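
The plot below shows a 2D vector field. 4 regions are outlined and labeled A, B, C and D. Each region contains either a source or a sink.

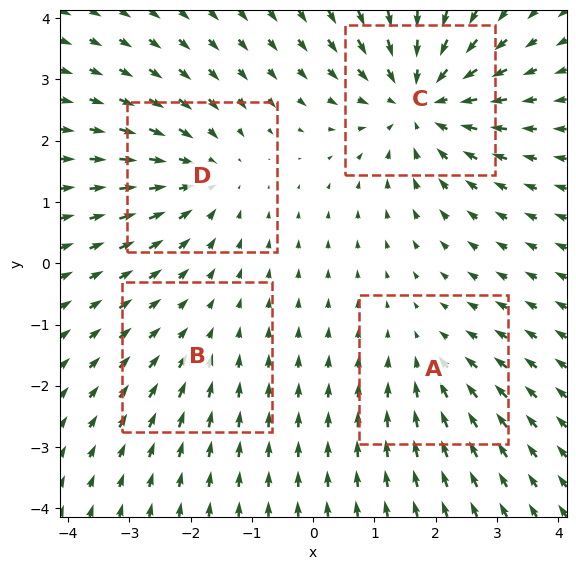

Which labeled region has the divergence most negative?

Divergence at each region's feature centre — A: about -3, B: about -2, C: about -6, D: about -4. Region C is most negative.

C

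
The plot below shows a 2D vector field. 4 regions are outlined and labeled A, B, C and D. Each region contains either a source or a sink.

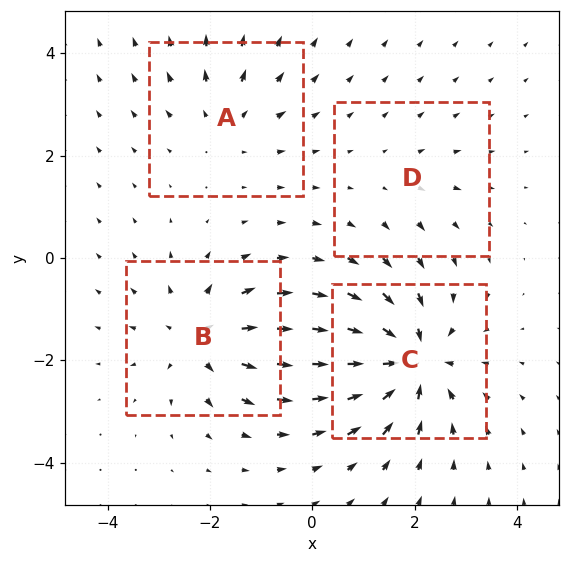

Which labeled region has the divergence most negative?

Divergence at each region's feature centre — A: about +3, B: about +6, C: about -8, D: about +2. Region C is most negative.

C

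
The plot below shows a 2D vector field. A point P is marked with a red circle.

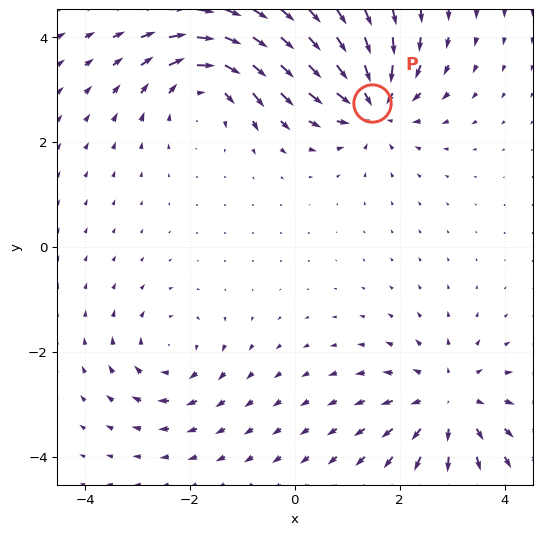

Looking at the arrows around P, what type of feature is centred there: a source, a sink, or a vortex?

At P (1.5, 2.8) the arrows converge inward. Divergence about -5, curl ≈0 — negative divergence with near-zero curl is a sink.

sink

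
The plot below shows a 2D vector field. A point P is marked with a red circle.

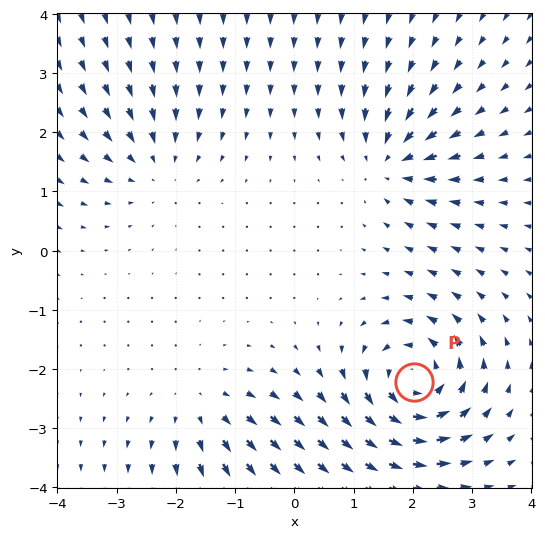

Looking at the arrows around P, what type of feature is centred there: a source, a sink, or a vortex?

vortex

At P (2.0, -2.2) the arrows circulate counterclockwise. Divergence ≈0, curl about +6 — near-zero divergence with nonzero curl is a vortex.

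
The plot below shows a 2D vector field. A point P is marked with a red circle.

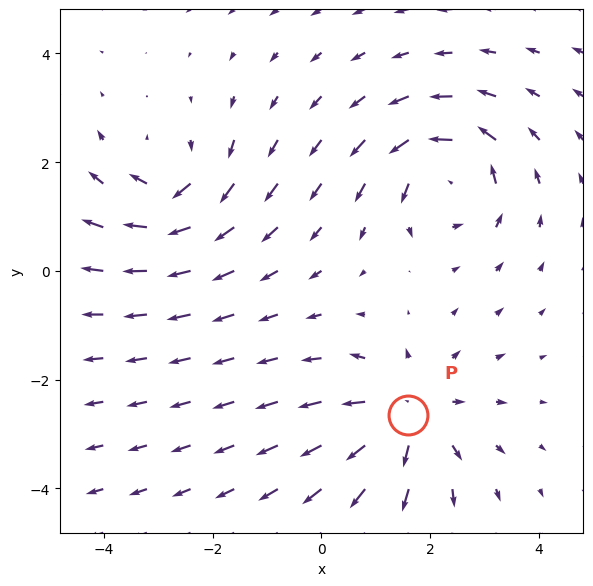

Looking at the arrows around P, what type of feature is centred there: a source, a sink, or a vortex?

At P (1.6, -2.6) the arrows spread outward. Divergence about +5, curl ≈0 — positive divergence with near-zero curl is a source.

source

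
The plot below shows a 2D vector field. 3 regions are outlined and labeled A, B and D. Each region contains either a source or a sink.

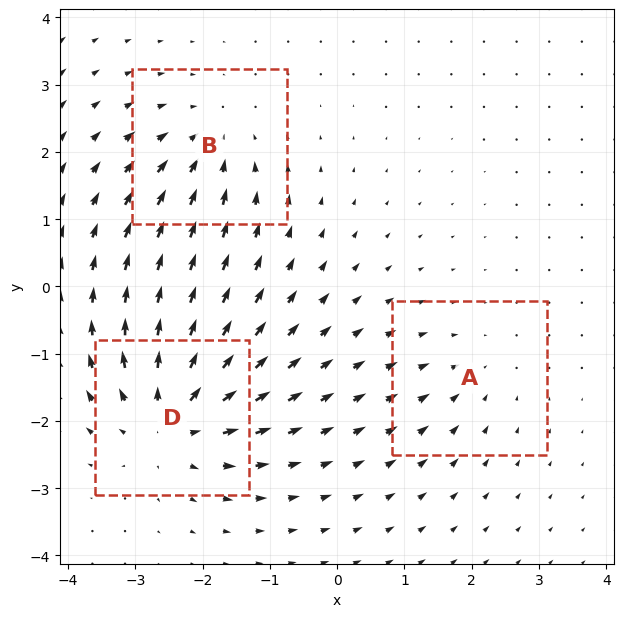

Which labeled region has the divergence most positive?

D

Divergence at each region's feature centre — A: about -2, B: about -3, D: about +5. Region D is most positive.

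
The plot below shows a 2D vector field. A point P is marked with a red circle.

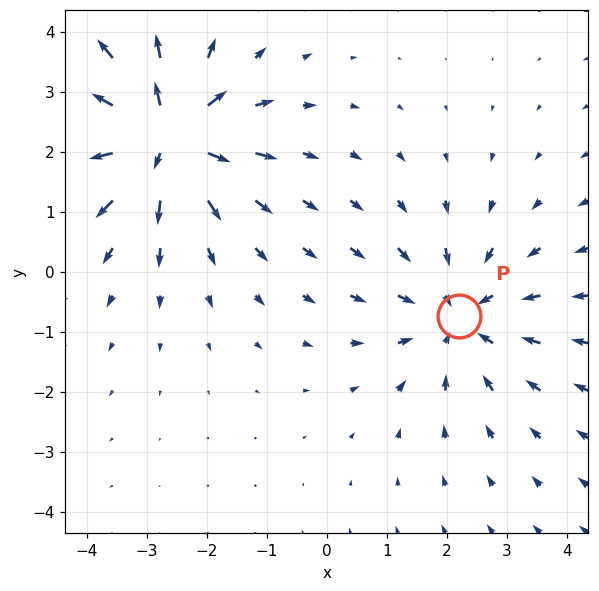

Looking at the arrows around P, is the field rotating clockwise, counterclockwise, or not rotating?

not rotating

Near P at (2.2, -0.7) the arrows show no circulation. The curl there is ≈0.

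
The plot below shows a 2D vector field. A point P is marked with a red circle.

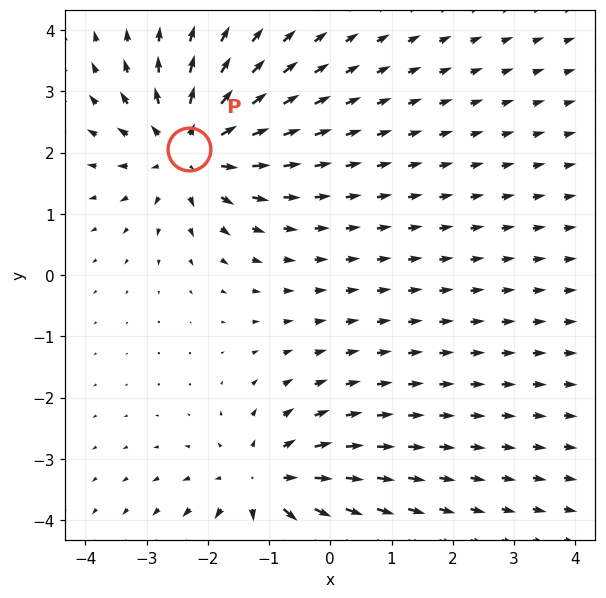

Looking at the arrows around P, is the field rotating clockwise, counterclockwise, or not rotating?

Near P at (-2.3, 2.1) the arrows show no circulation. The curl there is ≈0.

not rotating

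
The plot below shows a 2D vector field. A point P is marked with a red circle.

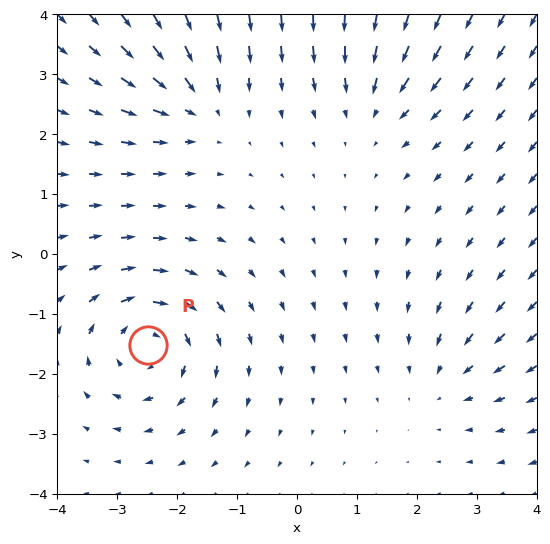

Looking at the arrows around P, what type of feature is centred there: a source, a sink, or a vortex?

vortex

At P (-2.5, -1.5) the arrows circulate clockwise. Divergence ≈0, curl about -5 — near-zero divergence with nonzero curl is a vortex.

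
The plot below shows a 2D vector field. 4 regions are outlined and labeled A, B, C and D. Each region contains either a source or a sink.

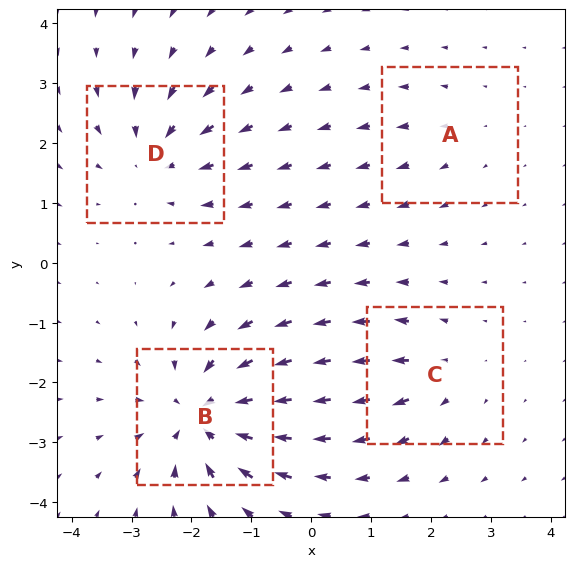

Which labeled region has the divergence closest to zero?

Divergence at each region's feature centre — A: about +2, B: about -8, C: about +4, D: about -5. Region A is closest to zero.

A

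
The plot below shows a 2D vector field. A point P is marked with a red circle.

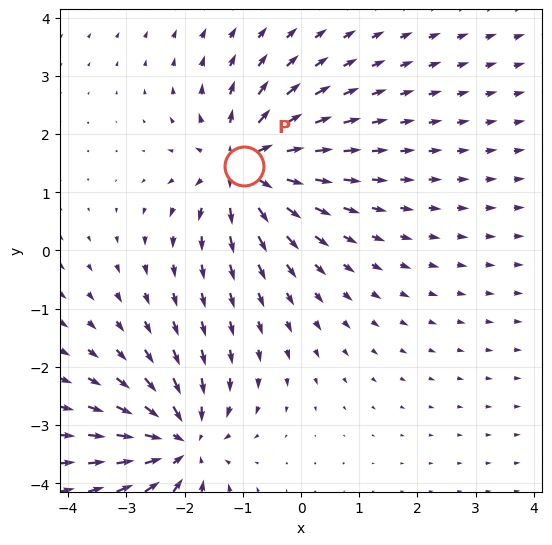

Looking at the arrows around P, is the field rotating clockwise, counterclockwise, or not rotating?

Near P at (-1.0, 1.5) the arrows show no circulation. The curl there is ≈0.

not rotating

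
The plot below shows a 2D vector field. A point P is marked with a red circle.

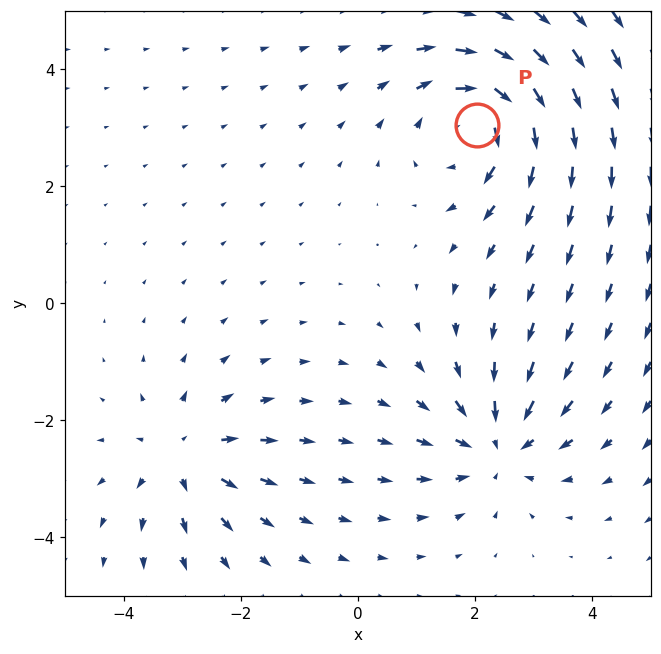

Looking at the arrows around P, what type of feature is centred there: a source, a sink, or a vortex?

At P (2.0, 3.0) the arrows circulate clockwise. Divergence ≈0, curl about -4 — near-zero divergence with nonzero curl is a vortex.

vortex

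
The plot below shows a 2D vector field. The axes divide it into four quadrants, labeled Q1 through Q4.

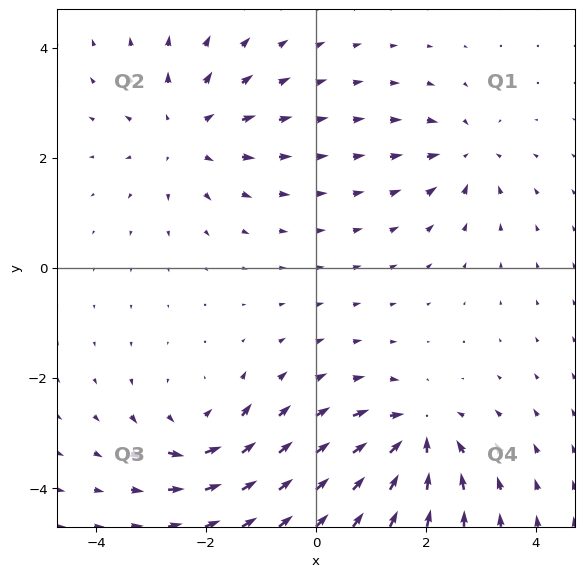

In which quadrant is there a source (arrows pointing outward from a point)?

The source sits at approximately (-2.4, 2.5), which lies in quadrant Q2. The divergence there is about +4, positive as expected for a source.

Q2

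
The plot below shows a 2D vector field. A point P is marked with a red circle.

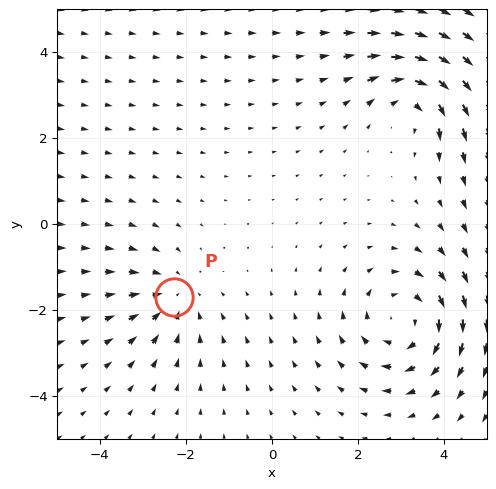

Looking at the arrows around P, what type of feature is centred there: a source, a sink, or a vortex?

At P (-2.3, -1.7) the arrows converge inward. Divergence about -3, curl ≈0 — negative divergence with near-zero curl is a sink.

sink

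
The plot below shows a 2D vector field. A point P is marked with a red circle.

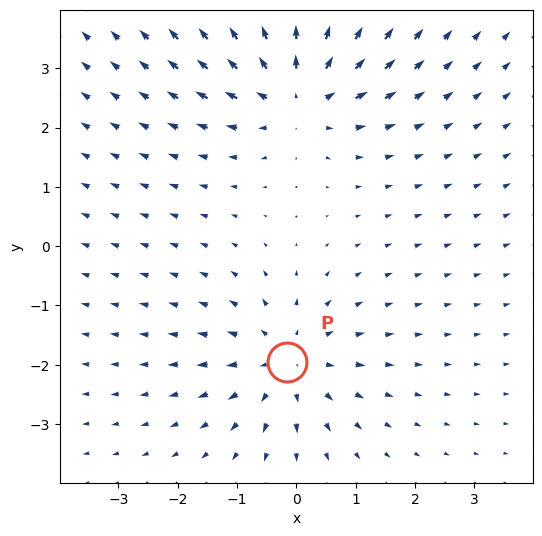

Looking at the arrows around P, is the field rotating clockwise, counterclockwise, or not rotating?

not rotating

Near P at (-0.2, -2.0) the arrows show no circulation. The curl there is ≈0.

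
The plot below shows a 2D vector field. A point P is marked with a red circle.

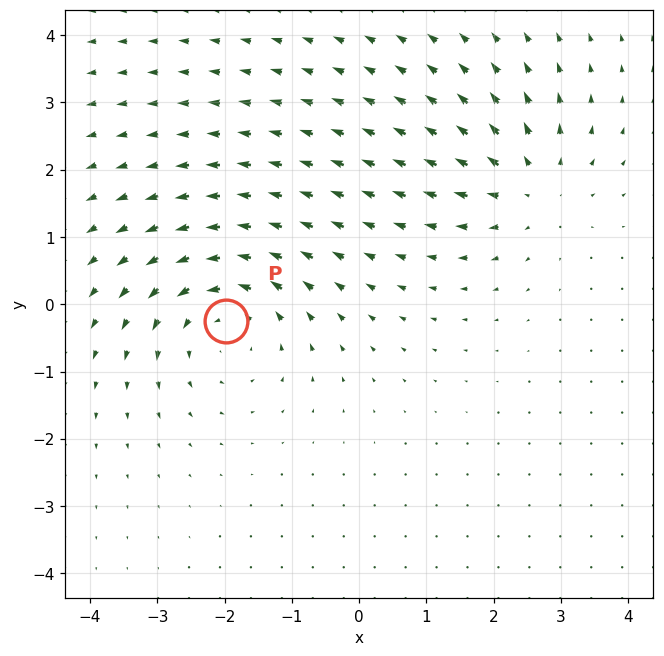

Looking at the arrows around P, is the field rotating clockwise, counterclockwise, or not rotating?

Near P at (-2.0, -0.2) the arrows circulate counterclockwise. The curl (z-component) there is about +4; positive curl means counterclockwise rotation.

counterclockwise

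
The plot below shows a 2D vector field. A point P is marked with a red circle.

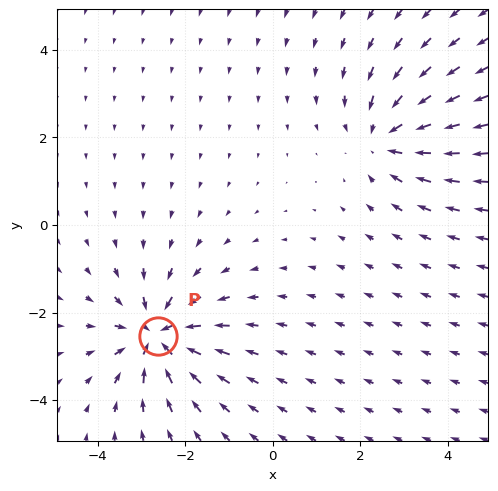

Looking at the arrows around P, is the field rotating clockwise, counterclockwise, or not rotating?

Near P at (-2.6, -2.5) the arrows show no circulation. The curl there is ≈0.

not rotating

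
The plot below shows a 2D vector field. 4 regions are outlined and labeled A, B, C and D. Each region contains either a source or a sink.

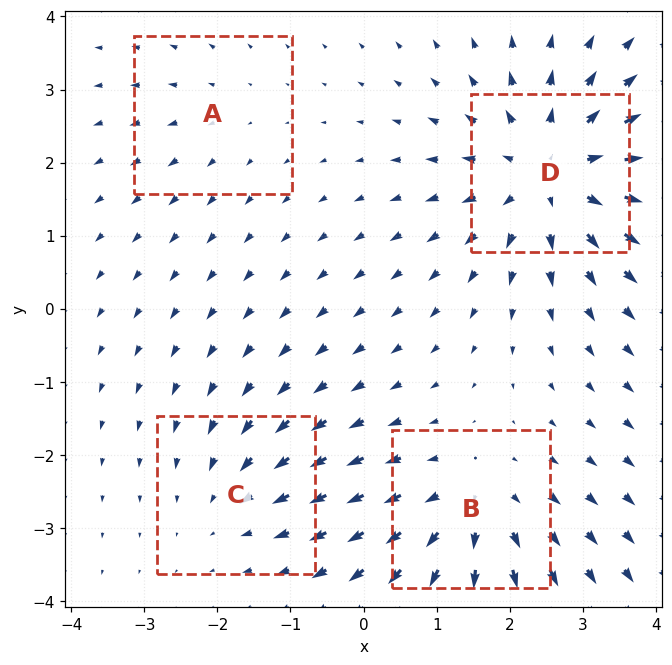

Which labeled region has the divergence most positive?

Divergence at each region's feature centre — A: about +2, B: about +5, C: about -3, D: about +7. Region D is most positive.

D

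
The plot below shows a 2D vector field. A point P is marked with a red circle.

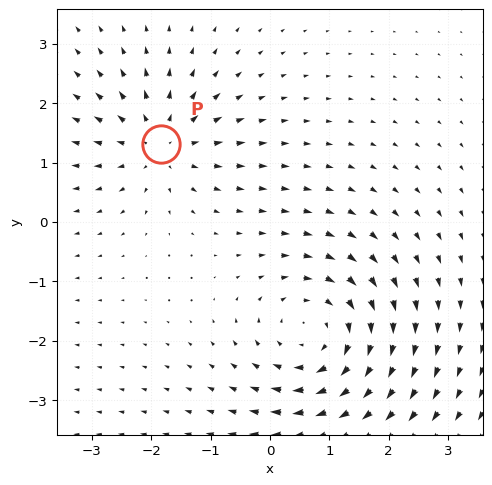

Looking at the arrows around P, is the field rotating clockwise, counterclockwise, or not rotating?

Near P at (-1.8, 1.3) the arrows show no circulation. The curl there is ≈0.

not rotating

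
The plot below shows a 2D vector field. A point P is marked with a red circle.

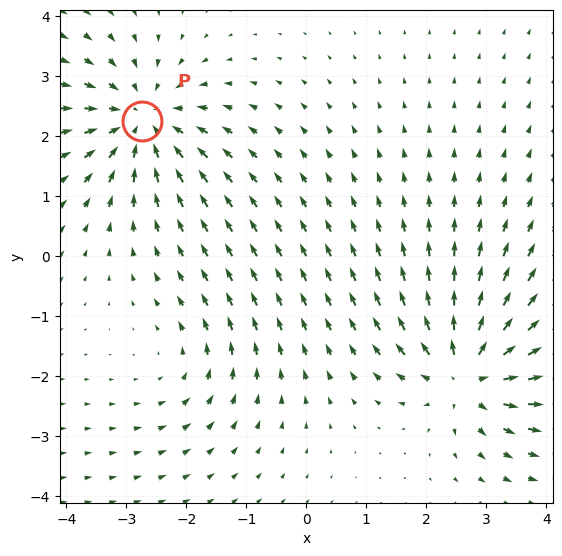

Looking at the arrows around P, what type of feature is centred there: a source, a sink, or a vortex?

sink

At P (-2.7, 2.3) the arrows converge inward. Divergence about -5, curl ≈0 — negative divergence with near-zero curl is a sink.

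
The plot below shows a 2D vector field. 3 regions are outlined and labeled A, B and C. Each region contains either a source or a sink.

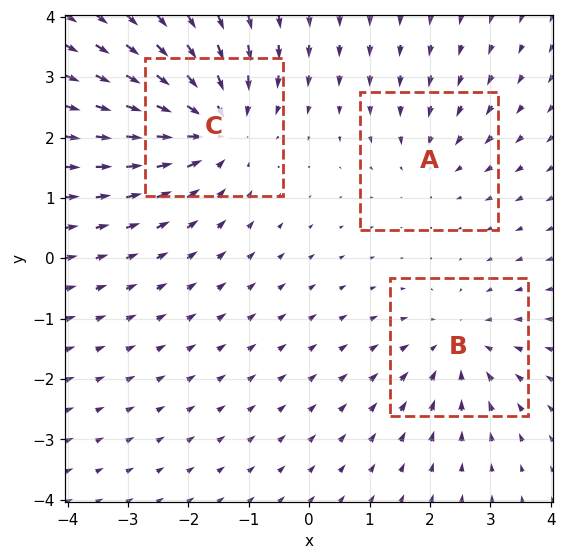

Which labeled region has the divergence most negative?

C

Divergence at each region's feature centre — A: about -2, B: about -3, C: about -4. Region C is most negative.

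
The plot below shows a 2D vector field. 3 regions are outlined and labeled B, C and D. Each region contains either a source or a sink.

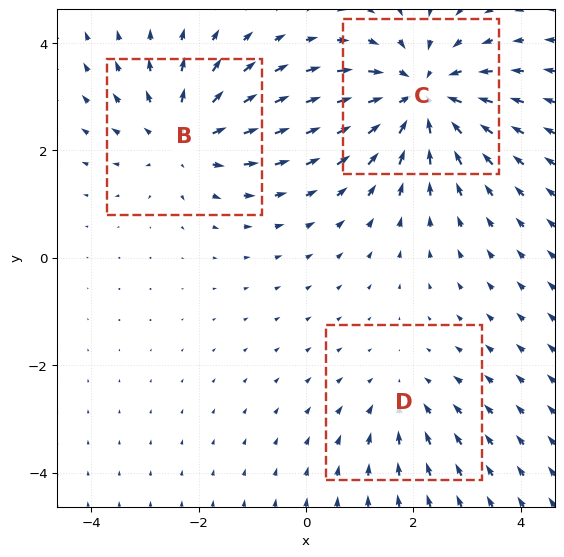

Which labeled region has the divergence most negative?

C

Divergence at each region's feature centre — B: about +3, C: about -4, D: about -2. Region C is most negative.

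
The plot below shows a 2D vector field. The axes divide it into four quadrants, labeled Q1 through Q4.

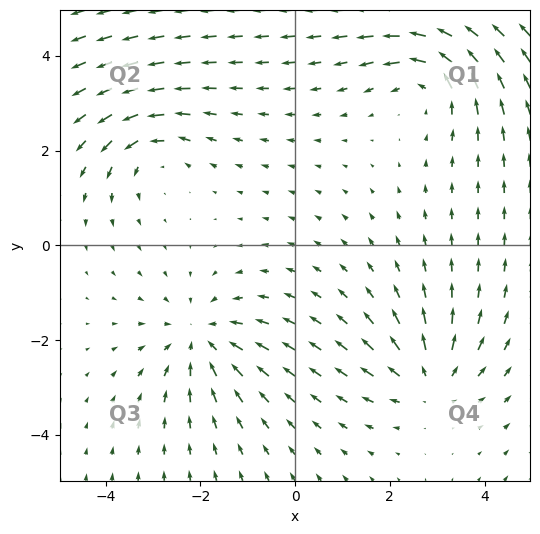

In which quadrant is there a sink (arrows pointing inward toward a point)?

The sink sits at approximately (-2.0, -2.0), which lies in quadrant Q3. The divergence there is about -4, negative as expected for a sink.

Q3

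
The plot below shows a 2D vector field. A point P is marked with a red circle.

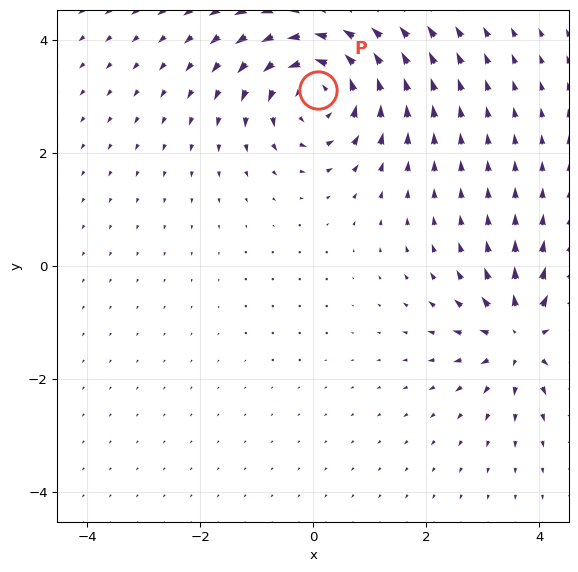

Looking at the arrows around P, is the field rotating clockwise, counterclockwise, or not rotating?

Near P at (0.1, 3.1) the arrows circulate counterclockwise. The curl (z-component) there is about +4; positive curl means counterclockwise rotation.

counterclockwise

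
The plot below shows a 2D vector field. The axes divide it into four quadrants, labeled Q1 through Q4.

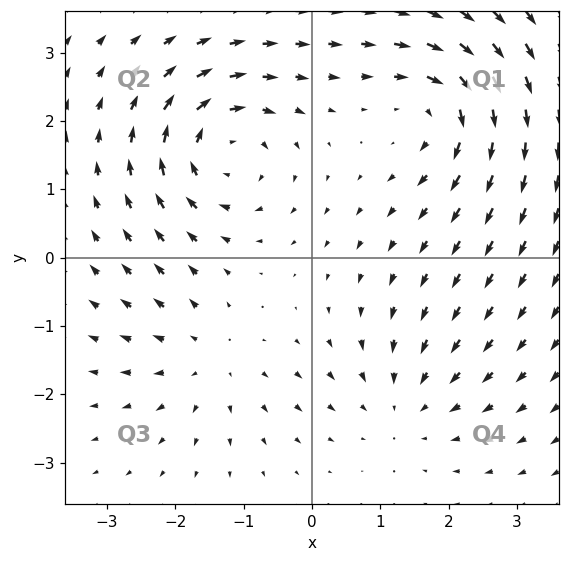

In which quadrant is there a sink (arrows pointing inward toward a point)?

Q4

The sink sits at approximately (1.4, -2.1), which lies in quadrant Q4. The divergence there is about -2, negative as expected for a sink.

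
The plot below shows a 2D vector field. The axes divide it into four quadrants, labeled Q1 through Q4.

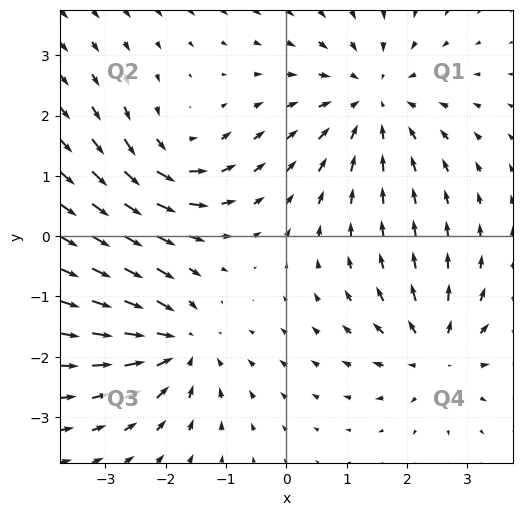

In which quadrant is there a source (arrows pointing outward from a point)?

Q4

The source sits at approximately (2.5, -1.9), which lies in quadrant Q4. The divergence there is about +4, positive as expected for a source.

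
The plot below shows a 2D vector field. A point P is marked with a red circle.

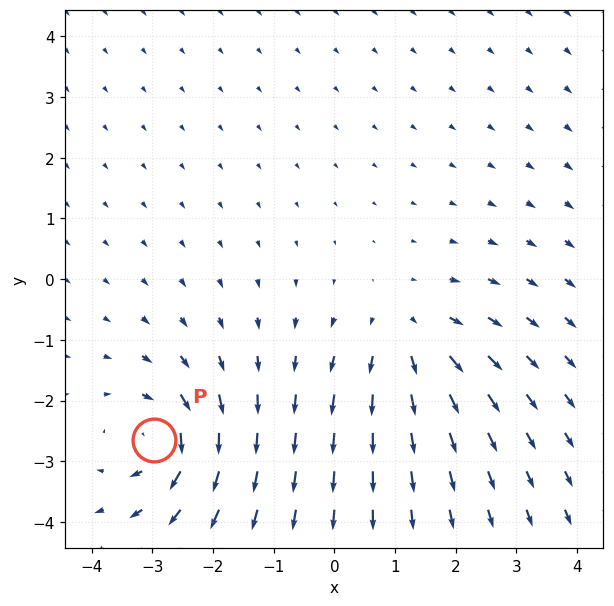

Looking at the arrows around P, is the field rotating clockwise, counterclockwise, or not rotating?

Near P at (-3.0, -2.6) the arrows circulate clockwise. The curl (z-component) there is about -5; negative curl means clockwise rotation.

clockwise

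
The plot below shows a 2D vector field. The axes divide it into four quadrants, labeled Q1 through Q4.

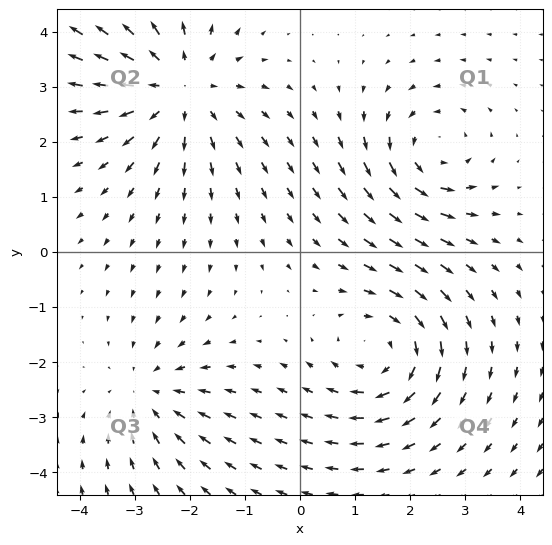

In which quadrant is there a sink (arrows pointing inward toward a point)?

The sink sits at approximately (-2.7, -2.6), which lies in quadrant Q3. The divergence there is about -2, negative as expected for a sink.

Q3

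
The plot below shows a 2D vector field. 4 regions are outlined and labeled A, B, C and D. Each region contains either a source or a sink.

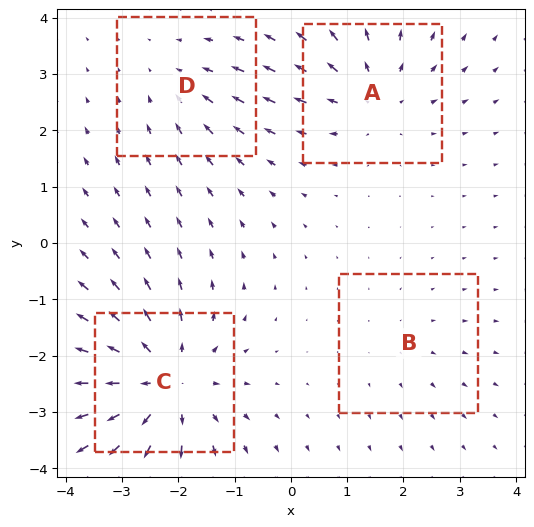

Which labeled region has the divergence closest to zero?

Divergence at each region's feature centre — A: about +4, B: about +2, C: about +6, D: about -3. Region B is closest to zero.

B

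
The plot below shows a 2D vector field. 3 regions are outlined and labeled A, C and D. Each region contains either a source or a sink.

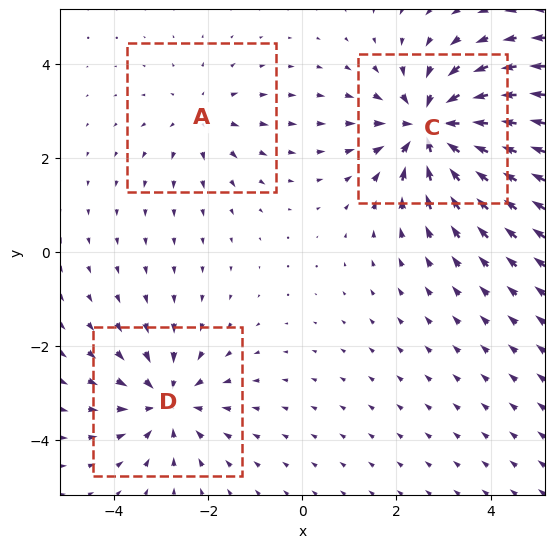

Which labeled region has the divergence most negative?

C

Divergence at each region's feature centre — A: about +2, C: about -5, D: about -3. Region C is most negative.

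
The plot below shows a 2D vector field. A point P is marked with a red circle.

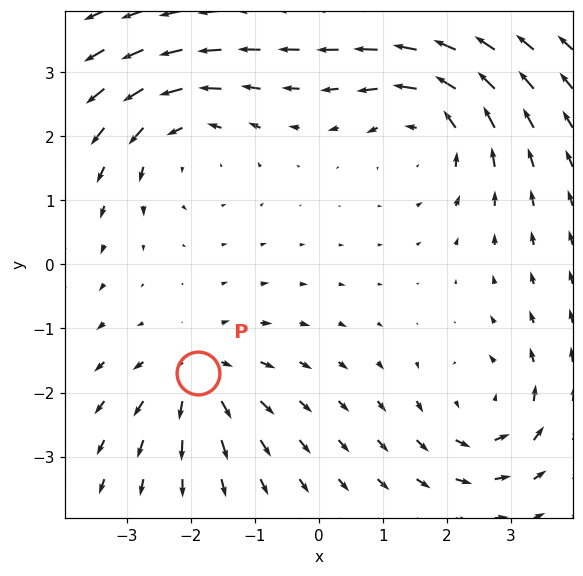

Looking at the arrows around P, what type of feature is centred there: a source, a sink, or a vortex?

source

At P (-1.9, -1.7) the arrows spread outward. Divergence about +5, curl ≈0 — positive divergence with near-zero curl is a source.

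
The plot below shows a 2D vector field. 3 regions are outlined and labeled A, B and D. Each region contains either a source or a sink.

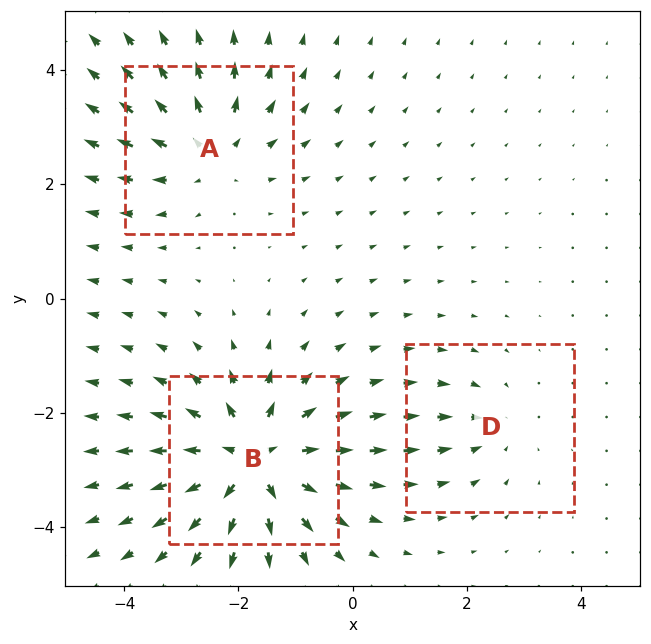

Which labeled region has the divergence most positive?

Divergence at each region's feature centre — A: about +3, B: about +5, D: about -2. Region B is most positive.

B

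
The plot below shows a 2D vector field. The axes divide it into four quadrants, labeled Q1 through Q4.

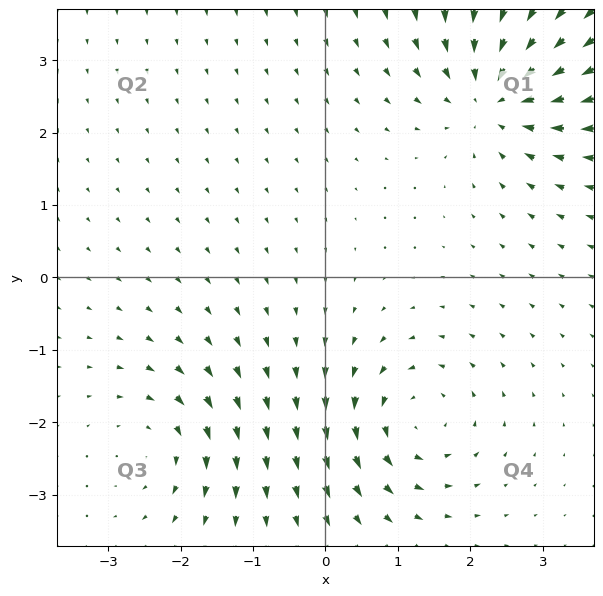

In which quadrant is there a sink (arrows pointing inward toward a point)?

Q1

The sink sits at approximately (2.3, 2.5), which lies in quadrant Q1. The divergence there is about -5, negative as expected for a sink.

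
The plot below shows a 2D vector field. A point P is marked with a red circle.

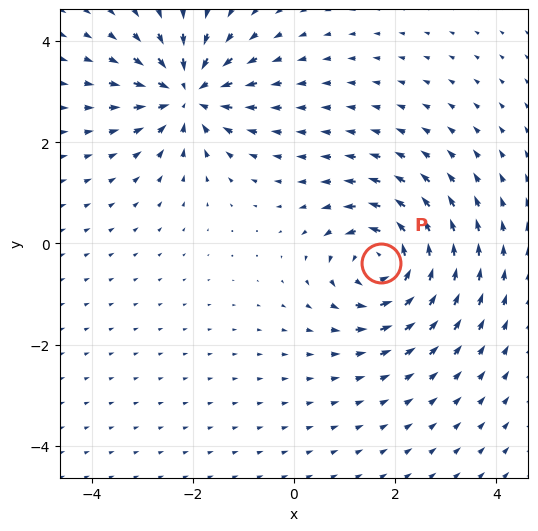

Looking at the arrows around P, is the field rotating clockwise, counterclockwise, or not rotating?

Near P at (1.7, -0.4) the arrows circulate counterclockwise. The curl (z-component) there is about +4; positive curl means counterclockwise rotation.

counterclockwise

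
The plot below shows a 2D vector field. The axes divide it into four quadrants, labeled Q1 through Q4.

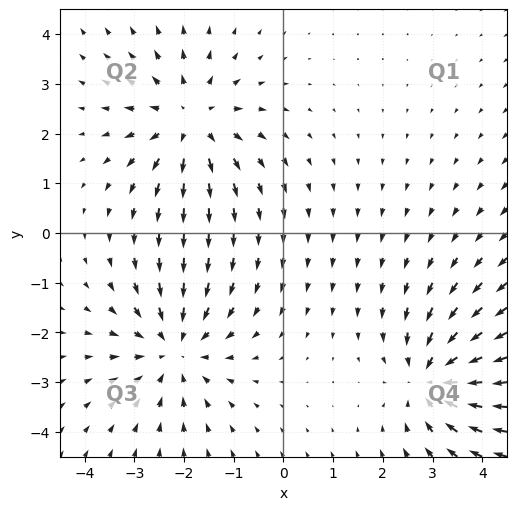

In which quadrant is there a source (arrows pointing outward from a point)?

Q2

The source sits at approximately (-1.9, 2.3), which lies in quadrant Q2. The divergence there is about +4, positive as expected for a source.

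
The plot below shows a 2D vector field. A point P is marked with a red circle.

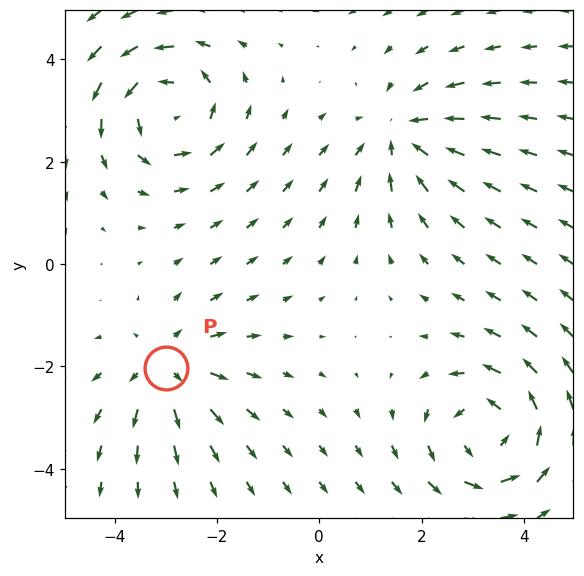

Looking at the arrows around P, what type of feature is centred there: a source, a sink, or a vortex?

At P (-3.0, -2.0) the arrows spread outward. Divergence about +4, curl ≈0 — positive divergence with near-zero curl is a source.

source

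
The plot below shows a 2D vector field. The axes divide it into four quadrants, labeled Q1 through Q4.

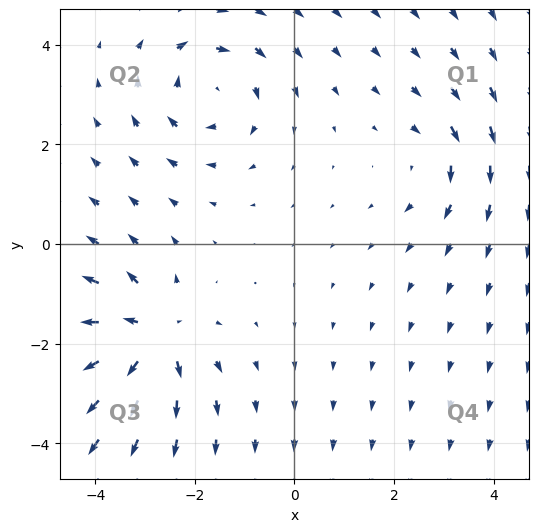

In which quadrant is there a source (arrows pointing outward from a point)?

Q3

The source sits at approximately (-2.9, -1.8), which lies in quadrant Q3. The divergence there is about +5, positive as expected for a source.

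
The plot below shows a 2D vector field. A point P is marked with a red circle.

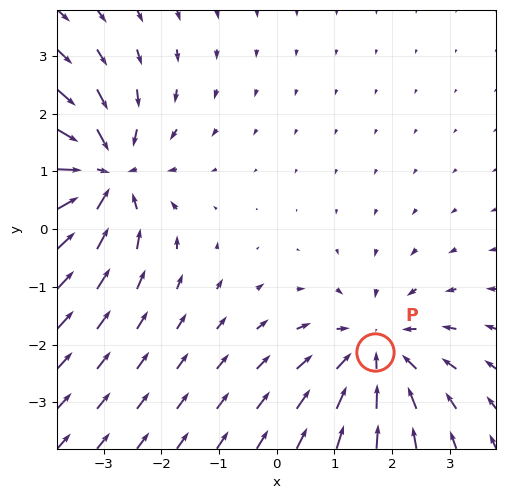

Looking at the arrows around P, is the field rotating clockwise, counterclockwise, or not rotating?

Near P at (1.7, -2.1) the arrows show no circulation. The curl there is ≈0.

not rotating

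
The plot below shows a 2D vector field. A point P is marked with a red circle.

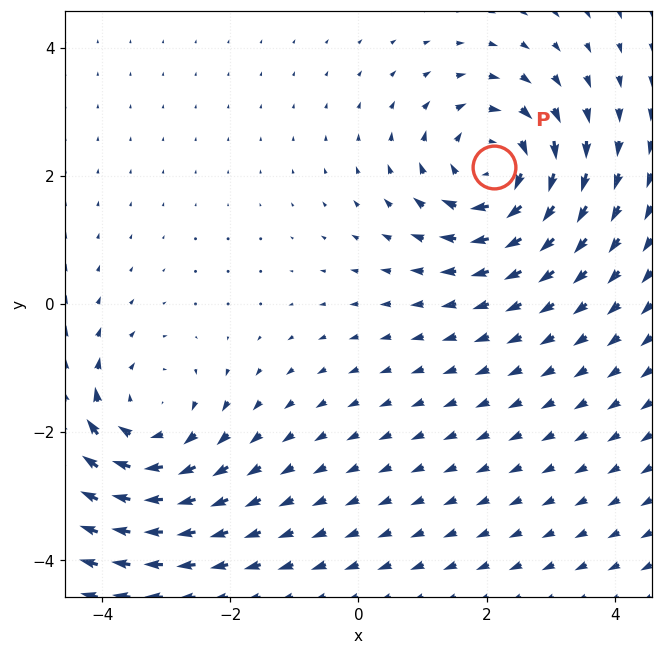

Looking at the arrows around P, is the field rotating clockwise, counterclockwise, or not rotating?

clockwise

Near P at (2.1, 2.1) the arrows circulate clockwise. The curl (z-component) there is about -4; negative curl means clockwise rotation.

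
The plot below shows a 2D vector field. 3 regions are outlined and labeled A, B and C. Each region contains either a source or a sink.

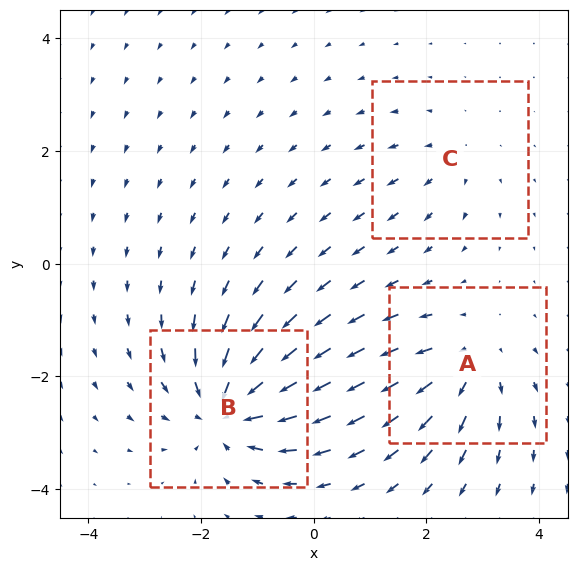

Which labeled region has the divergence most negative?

Divergence at each region's feature centre — A: about +4, B: about -5, C: about +2. Region B is most negative.

B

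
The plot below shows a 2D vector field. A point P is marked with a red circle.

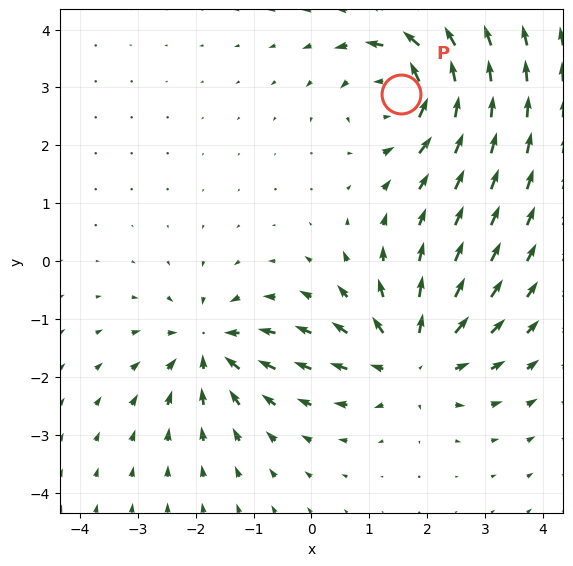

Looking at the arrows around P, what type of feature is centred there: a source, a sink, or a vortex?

At P (1.6, 2.9) the arrows circulate counterclockwise. Divergence ≈0, curl about +5 — near-zero divergence with nonzero curl is a vortex.

vortex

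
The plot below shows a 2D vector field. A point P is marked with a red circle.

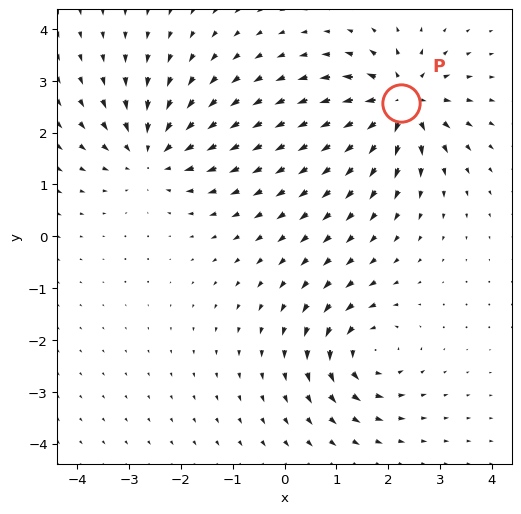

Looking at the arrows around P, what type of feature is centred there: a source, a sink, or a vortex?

source

At P (2.2, 2.6) the arrows spread outward. Divergence about +5, curl ≈0 — positive divergence with near-zero curl is a source.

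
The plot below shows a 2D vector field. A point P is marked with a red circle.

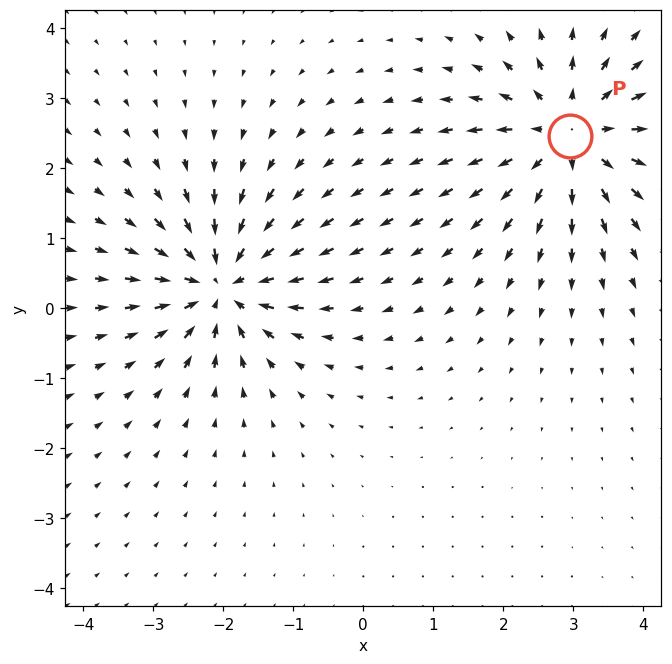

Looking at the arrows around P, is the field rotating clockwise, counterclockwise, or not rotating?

Near P at (2.9, 2.5) the arrows show no circulation. The curl there is ≈0.

not rotating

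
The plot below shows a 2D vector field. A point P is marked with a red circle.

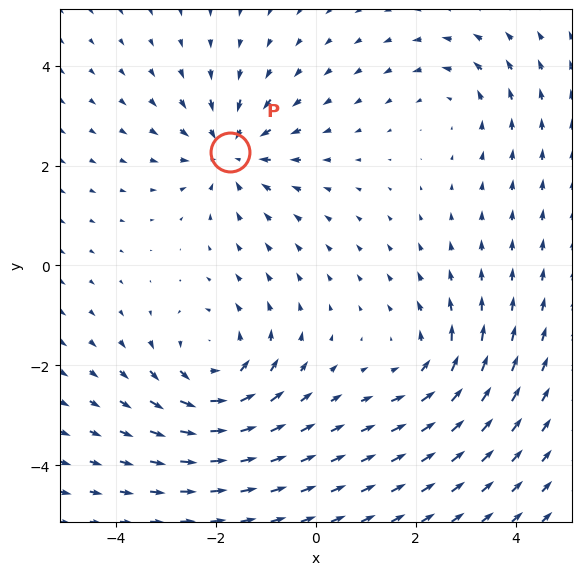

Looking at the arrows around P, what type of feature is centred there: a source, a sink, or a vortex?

sink

At P (-1.7, 2.3) the arrows converge inward. Divergence about -4, curl ≈0 — negative divergence with near-zero curl is a sink.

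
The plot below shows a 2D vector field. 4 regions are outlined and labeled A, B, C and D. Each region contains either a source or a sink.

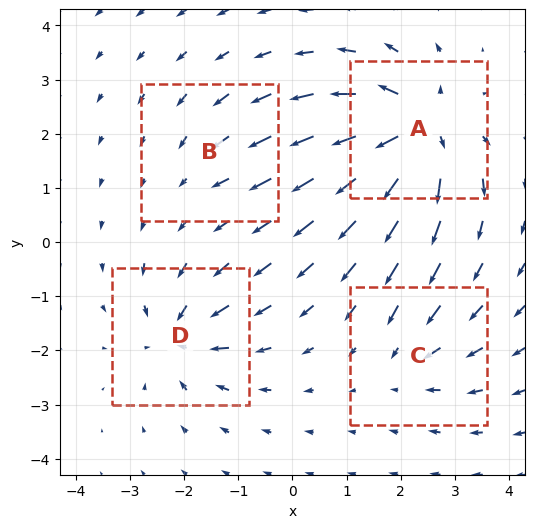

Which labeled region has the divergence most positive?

Divergence at each region's feature centre — A: about +9, B: about -2, C: about -4, D: about -6. Region A is most positive.

A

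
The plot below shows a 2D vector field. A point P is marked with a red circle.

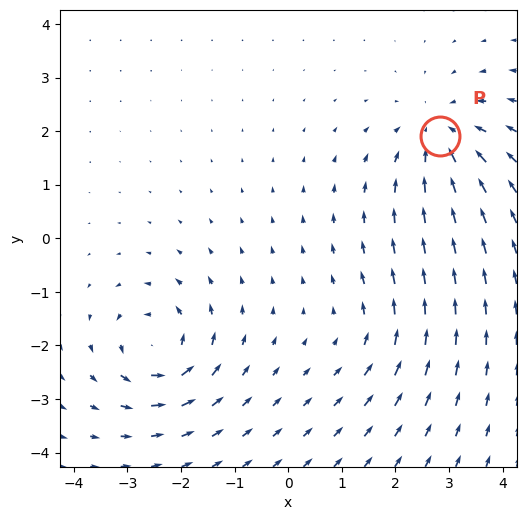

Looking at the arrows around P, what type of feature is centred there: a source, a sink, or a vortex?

At P (2.8, 1.9) the arrows converge inward. Divergence about -4, curl ≈0 — negative divergence with near-zero curl is a sink.

sink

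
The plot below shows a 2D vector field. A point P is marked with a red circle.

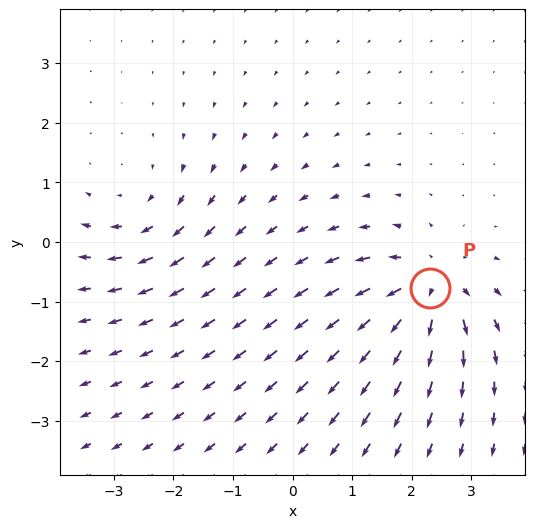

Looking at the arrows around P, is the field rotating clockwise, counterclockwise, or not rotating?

not rotating

Near P at (2.3, -0.8) the arrows show no circulation. The curl there is ≈0.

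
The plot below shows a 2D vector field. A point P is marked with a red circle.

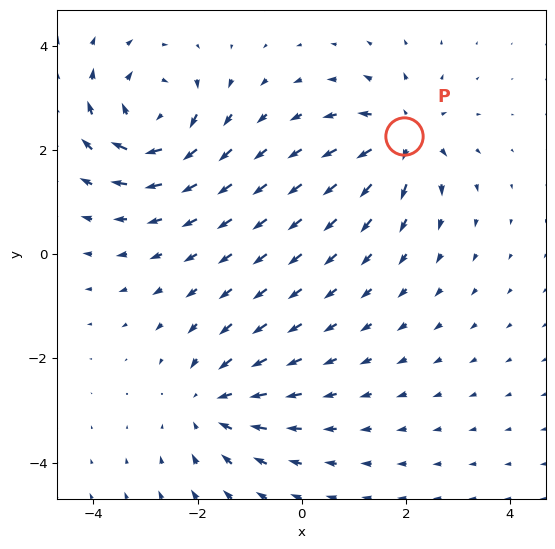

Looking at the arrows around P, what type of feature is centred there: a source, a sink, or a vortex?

source

At P (2.0, 2.3) the arrows spread outward. Divergence about +4, curl ≈0 — positive divergence with near-zero curl is a source.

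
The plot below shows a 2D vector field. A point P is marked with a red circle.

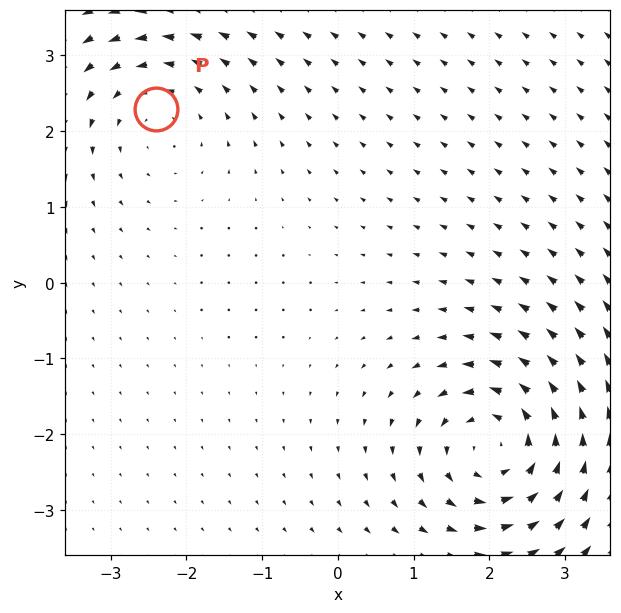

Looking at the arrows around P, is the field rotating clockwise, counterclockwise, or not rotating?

Near P at (-2.4, 2.3) the arrows circulate counterclockwise. The curl (z-component) there is about +2; positive curl means counterclockwise rotation.

counterclockwise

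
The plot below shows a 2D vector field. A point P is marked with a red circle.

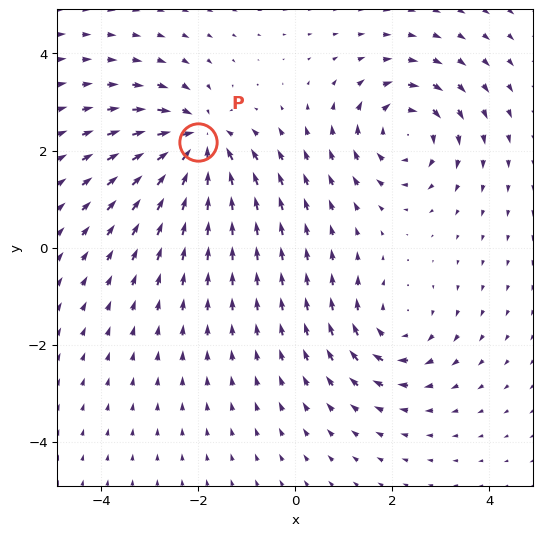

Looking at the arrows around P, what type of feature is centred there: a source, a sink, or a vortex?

At P (-2.0, 2.2) the arrows converge inward. Divergence about -5, curl ≈0 — negative divergence with near-zero curl is a sink.

sink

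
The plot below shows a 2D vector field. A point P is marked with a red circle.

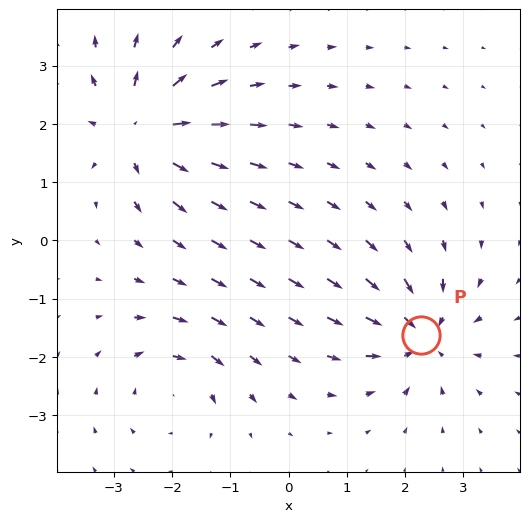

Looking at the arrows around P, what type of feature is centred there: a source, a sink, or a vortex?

sink

At P (2.3, -1.6) the arrows converge inward. Divergence about -6, curl ≈0 — negative divergence with near-zero curl is a sink.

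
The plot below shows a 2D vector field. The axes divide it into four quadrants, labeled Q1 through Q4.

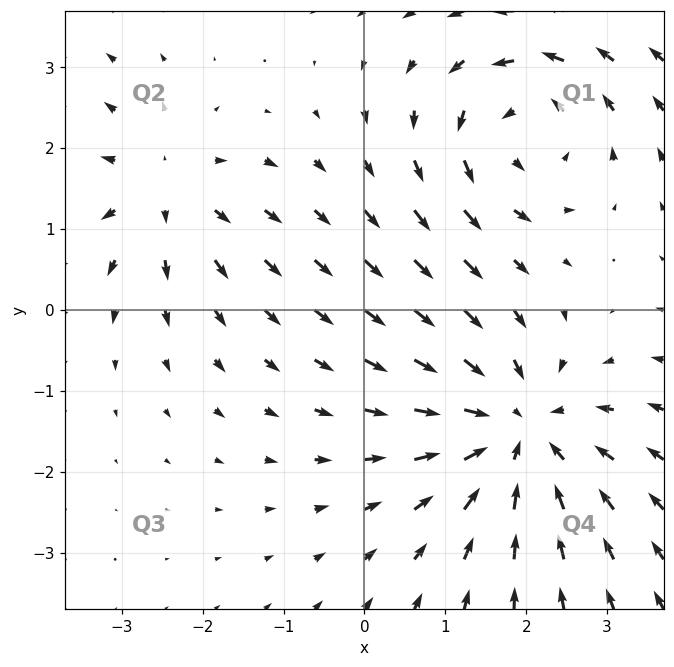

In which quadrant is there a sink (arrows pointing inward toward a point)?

Q4

The sink sits at approximately (1.9, -1.5), which lies in quadrant Q4. The divergence there is about -5, negative as expected for a sink.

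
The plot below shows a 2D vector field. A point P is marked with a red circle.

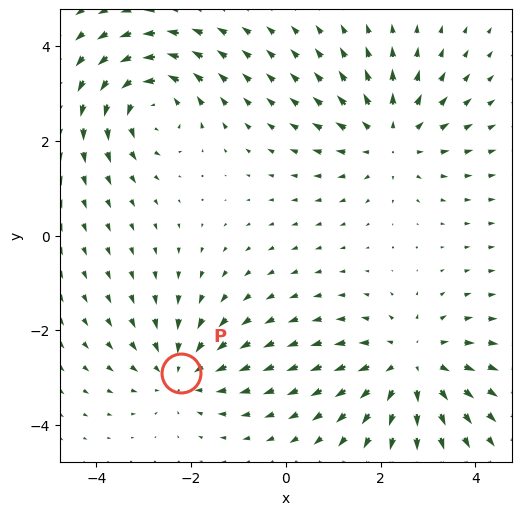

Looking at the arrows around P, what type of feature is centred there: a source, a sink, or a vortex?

sink

At P (-2.2, -2.9) the arrows converge inward. Divergence about -3, curl ≈0 — negative divergence with near-zero curl is a sink.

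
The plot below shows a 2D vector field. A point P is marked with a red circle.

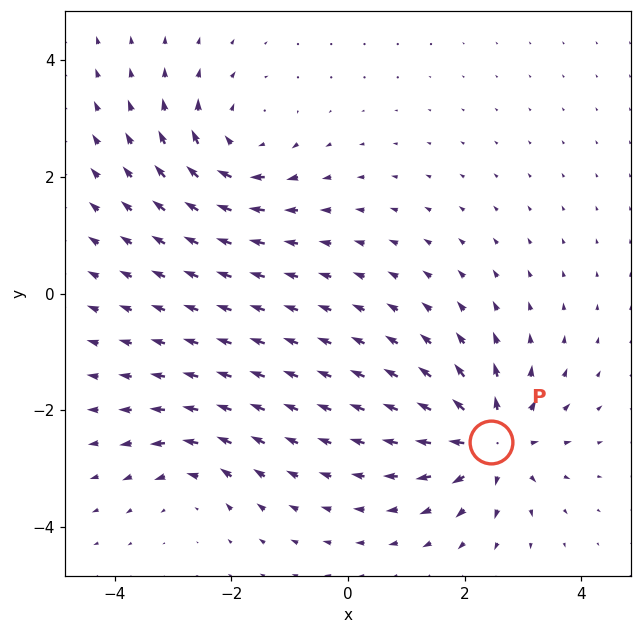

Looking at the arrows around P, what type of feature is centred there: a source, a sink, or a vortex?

source

At P (2.5, -2.5) the arrows spread outward. Divergence about +7, curl ≈0 — positive divergence with near-zero curl is a source.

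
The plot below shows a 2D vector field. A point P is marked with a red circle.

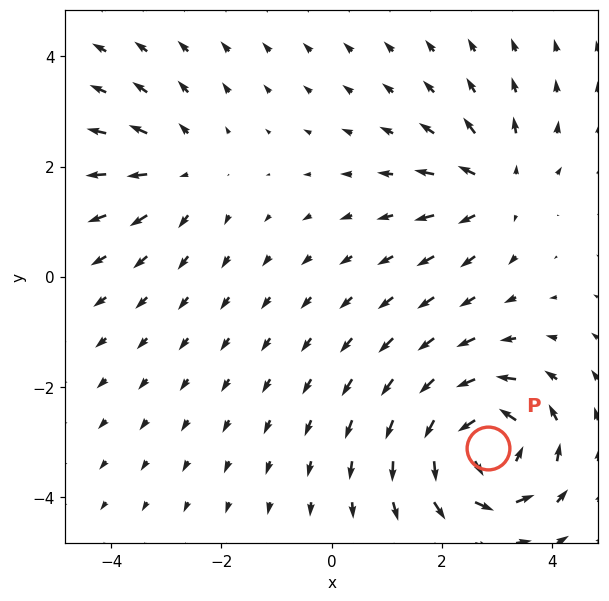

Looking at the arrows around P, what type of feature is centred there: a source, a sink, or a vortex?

At P (2.8, -3.1) the arrows circulate counterclockwise. Divergence ≈0, curl about +6 — near-zero divergence with nonzero curl is a vortex.

vortex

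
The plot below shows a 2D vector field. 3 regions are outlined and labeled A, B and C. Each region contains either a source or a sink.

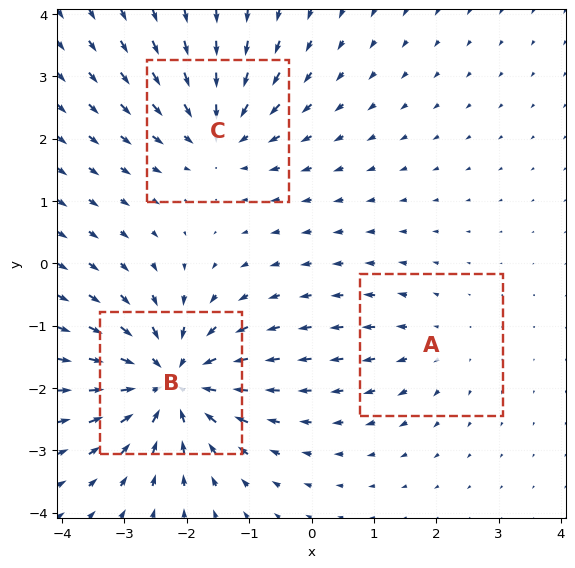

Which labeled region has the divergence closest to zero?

A

Divergence at each region's feature centre — A: about +2, B: about -6, C: about -4. Region A is closest to zero.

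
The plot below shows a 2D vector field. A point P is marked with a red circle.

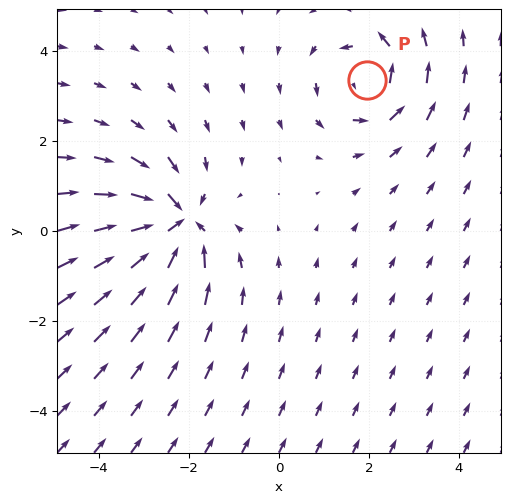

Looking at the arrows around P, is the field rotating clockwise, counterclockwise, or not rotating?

counterclockwise

Near P at (1.9, 3.3) the arrows circulate counterclockwise. The curl (z-component) there is about +4; positive curl means counterclockwise rotation.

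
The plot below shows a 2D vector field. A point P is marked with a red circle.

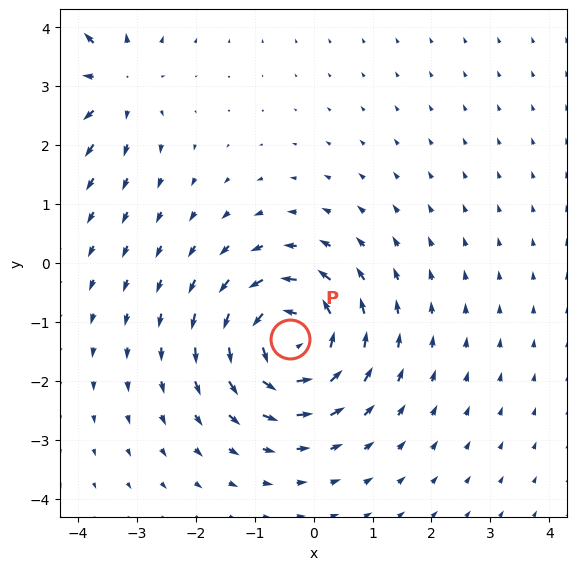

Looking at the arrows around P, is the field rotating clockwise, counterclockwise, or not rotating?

counterclockwise

Near P at (-0.4, -1.3) the arrows circulate counterclockwise. The curl (z-component) there is about +6; positive curl means counterclockwise rotation.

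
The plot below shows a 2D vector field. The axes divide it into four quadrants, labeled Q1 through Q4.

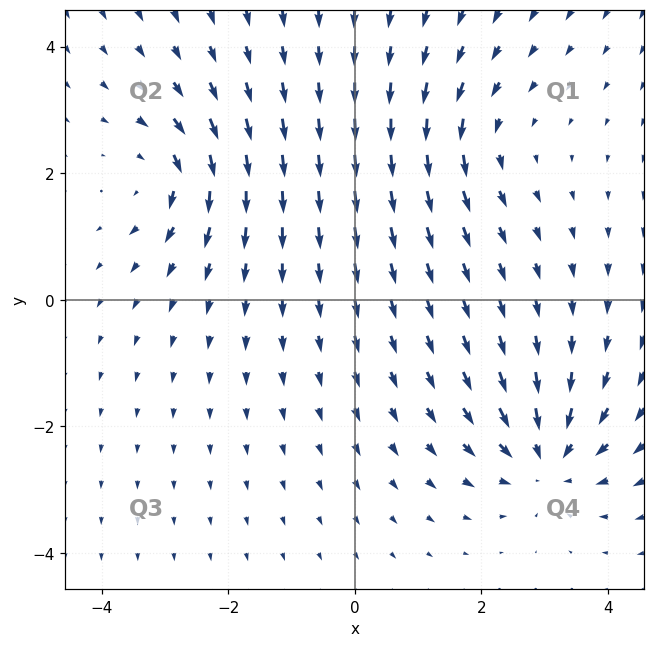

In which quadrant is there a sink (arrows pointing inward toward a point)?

Q4

The sink sits at approximately (3.0, -2.5), which lies in quadrant Q4. The divergence there is about -5, negative as expected for a sink.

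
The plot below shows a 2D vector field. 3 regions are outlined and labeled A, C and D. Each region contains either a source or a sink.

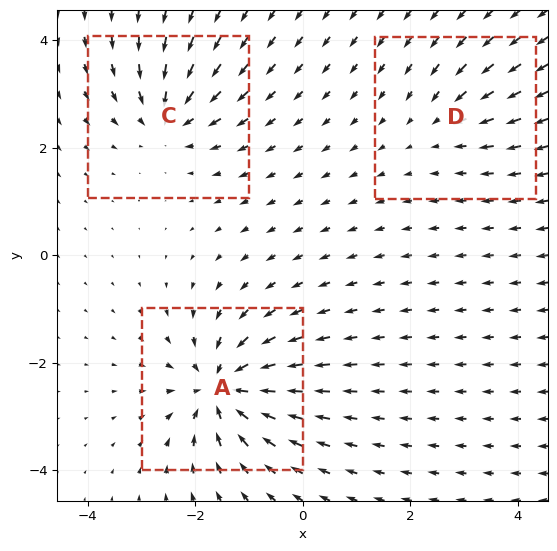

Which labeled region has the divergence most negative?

A

Divergence at each region's feature centre — A: about -6, C: about -4, D: about -2. Region A is most negative.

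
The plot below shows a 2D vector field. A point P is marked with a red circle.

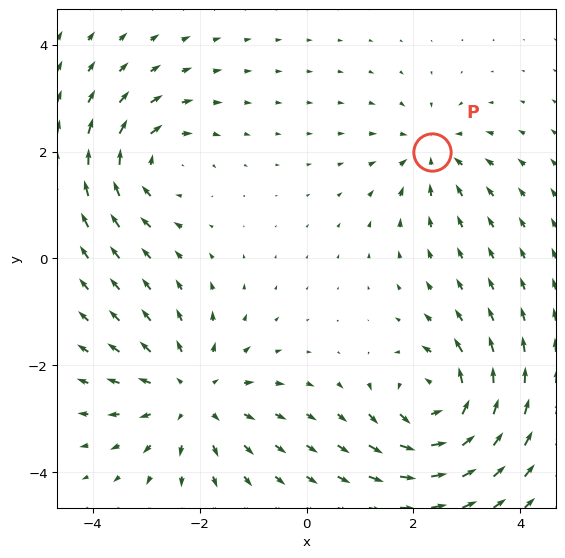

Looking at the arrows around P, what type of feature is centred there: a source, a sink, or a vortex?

At P (2.3, 2.0) the arrows converge inward. Divergence about -4, curl ≈0 — negative divergence with near-zero curl is a sink.

sink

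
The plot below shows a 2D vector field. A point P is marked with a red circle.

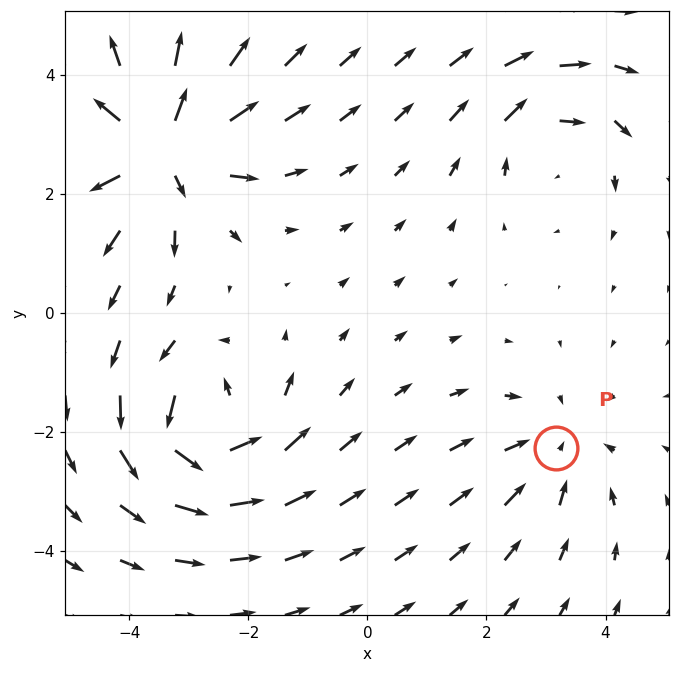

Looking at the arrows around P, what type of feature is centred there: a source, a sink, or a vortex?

At P (3.2, -2.3) the arrows converge inward. Divergence about -3, curl ≈0 — negative divergence with near-zero curl is a sink.

sink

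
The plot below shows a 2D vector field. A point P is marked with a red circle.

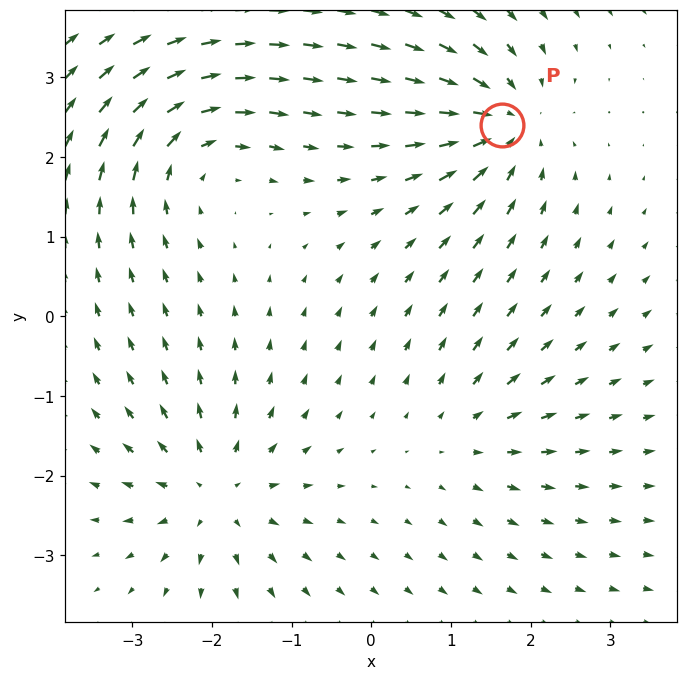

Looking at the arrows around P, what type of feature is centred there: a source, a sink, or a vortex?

sink

At P (1.6, 2.4) the arrows converge inward. Divergence about -6, curl ≈0 — negative divergence with near-zero curl is a sink.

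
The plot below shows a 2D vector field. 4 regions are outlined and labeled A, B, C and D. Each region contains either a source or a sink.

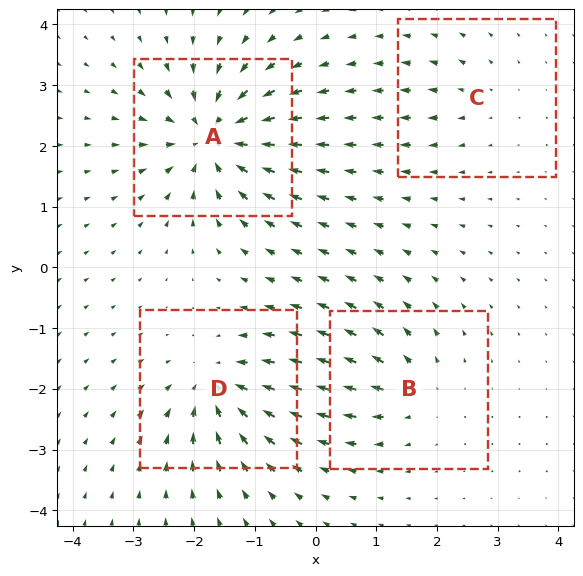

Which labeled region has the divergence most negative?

A

Divergence at each region's feature centre — A: about -8, B: about +4, C: about +3, D: about -6. Region A is most negative.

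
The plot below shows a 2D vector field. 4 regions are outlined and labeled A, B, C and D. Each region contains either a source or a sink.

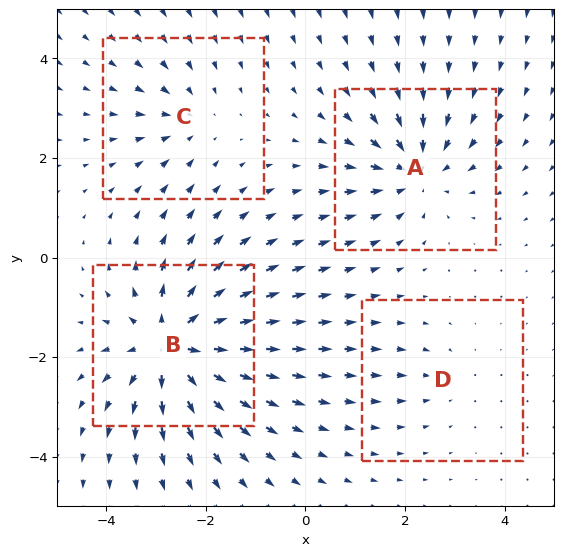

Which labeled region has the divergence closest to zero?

Divergence at each region's feature centre — A: about -5, B: about +7, C: about -3, D: about -2. Region D is closest to zero.

D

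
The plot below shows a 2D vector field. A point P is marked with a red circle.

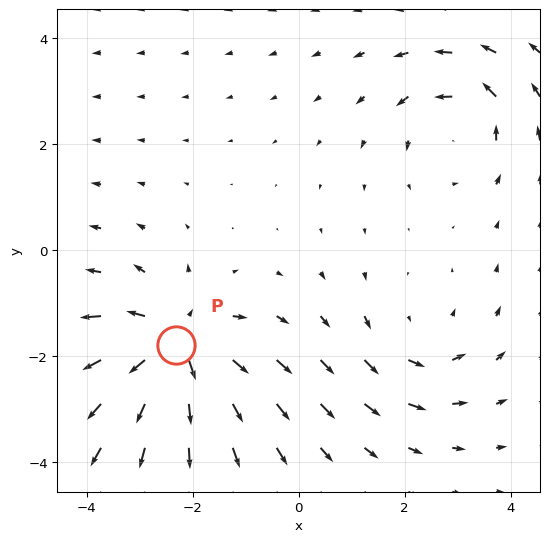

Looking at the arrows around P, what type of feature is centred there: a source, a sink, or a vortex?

source

At P (-2.3, -1.8) the arrows spread outward. Divergence about +5, curl ≈0 — positive divergence with near-zero curl is a source.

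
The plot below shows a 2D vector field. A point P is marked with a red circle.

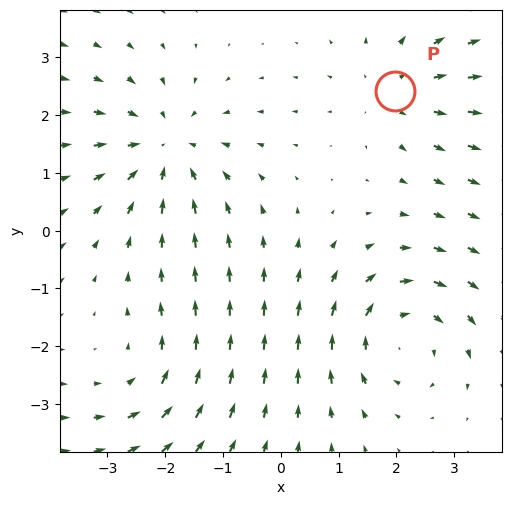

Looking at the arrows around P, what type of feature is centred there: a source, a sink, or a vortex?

At P (2.0, 2.4) the arrows spread outward. Divergence about +2, curl ≈0 — positive divergence with near-zero curl is a source.

source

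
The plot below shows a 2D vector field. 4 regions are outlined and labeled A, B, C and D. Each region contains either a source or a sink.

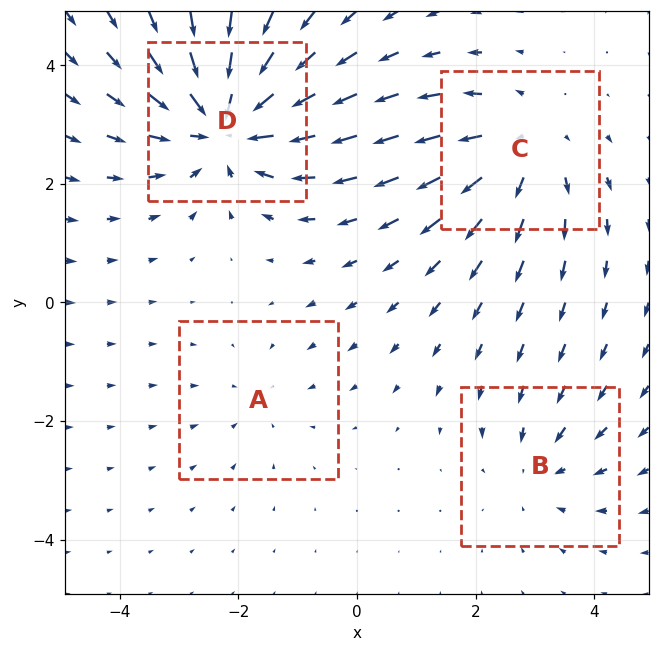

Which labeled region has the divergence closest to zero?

A

Divergence at each region's feature centre — A: about -2, B: about -3, C: about +4, D: about -6. Region A is closest to zero.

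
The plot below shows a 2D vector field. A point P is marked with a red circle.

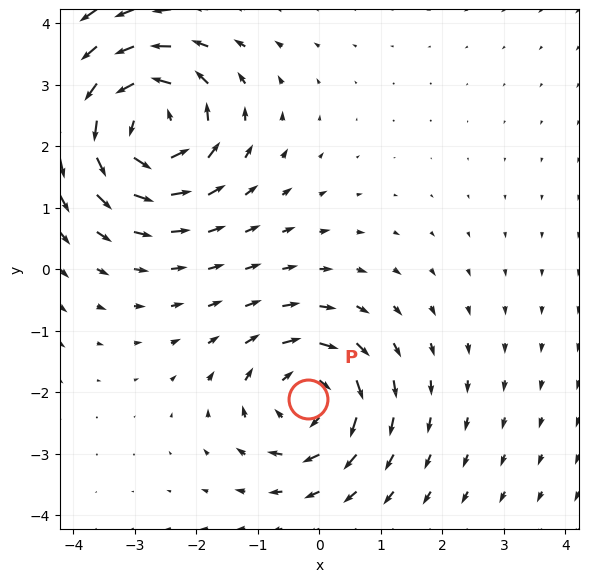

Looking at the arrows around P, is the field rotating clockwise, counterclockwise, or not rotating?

clockwise

Near P at (-0.2, -2.1) the arrows circulate clockwise. The curl (z-component) there is about -5; negative curl means clockwise rotation.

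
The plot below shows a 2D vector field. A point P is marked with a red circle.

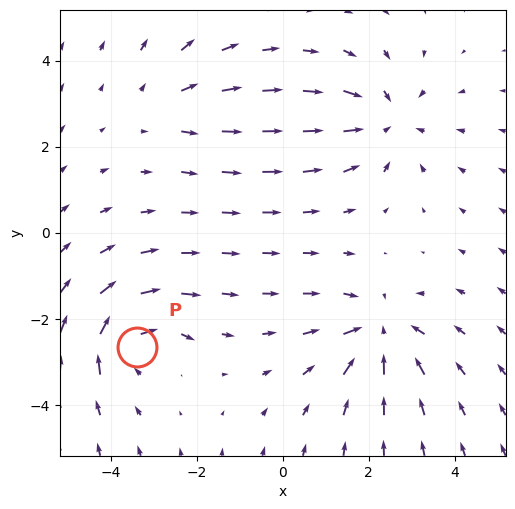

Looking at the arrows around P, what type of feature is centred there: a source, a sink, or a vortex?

At P (-3.4, -2.6) the arrows circulate clockwise. Divergence ≈0, curl about -5 — near-zero divergence with nonzero curl is a vortex.

vortex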